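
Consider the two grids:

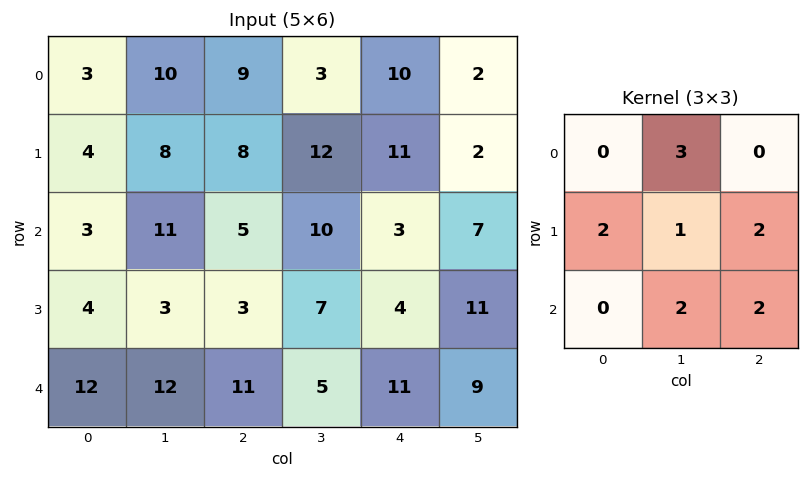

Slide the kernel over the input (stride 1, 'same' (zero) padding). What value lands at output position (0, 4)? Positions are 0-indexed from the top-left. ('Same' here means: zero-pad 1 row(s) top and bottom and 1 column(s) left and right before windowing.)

The receptive field on the zero-padded input at this output position is [0 0 0 / 3 10 2 / 12 11 2]. Elementwise product with the kernel and sum: 0·3 + 3·2 + 10·1 + 2·2 + 11·2 + 2·2.

46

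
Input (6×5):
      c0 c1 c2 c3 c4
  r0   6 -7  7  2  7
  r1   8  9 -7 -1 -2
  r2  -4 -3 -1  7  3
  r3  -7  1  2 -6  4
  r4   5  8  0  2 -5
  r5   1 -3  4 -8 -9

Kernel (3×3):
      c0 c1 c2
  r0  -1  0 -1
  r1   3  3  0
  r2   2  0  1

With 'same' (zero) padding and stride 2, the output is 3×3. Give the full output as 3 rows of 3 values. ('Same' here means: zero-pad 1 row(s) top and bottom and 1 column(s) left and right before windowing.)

Output[0,0]: The receptive field on the zero-padded input at this output position is [0 0 0 / 0 6 -7 / 0 8 9]. Elementwise product with the kernel and sum: 0·-1 + 0·-1 + 0·3 + 6·3 + 0·2 + 9·1.
Output[0,1]: The receptive field on the zero-padded input at this output position is [0 0 0 / -7 7 2 / 9 -7 -1]. Elementwise product with the kernel and sum: 0·-1 + 0·-1 + -7·3 + 7·3 + 9·2 + -1·1.

27 17 25
-20 -24 19
11 15 -19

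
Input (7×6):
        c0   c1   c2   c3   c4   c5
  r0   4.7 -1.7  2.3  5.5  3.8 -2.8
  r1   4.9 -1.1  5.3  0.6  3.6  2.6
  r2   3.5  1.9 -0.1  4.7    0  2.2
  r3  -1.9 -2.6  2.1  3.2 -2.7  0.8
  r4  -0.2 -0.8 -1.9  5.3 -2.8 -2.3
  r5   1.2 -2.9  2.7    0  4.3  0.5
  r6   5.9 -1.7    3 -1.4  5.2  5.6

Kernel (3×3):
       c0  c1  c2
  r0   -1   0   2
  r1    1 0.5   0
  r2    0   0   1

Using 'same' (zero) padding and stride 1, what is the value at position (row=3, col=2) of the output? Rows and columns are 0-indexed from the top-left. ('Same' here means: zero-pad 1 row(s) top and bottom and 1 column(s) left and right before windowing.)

The receptive field on the zero-padded input at this output position is [1.9 -0.1 4.7 / -2.6 2.1 3.2 / -0.8 -1.9 5.3]. Elementwise product with the kernel and sum: 1.9·-1 + 4.7·2 + -2.6·1 + 2.1·0.5 + 5.3·1.

11.25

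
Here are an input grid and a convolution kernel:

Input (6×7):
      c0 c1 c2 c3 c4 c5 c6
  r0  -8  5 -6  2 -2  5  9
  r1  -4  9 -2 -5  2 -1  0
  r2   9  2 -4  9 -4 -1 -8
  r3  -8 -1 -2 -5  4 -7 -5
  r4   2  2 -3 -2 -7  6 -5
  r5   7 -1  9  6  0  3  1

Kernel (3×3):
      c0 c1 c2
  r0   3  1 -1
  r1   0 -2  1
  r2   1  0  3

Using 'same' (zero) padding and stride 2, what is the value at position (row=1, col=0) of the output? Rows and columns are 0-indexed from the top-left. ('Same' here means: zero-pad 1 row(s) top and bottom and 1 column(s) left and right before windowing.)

The receptive field on the zero-padded input at this output position is [0 -4 9 / 0 9 2 / 0 -8 -1]. Elementwise product with the kernel and sum: 0·3 + -4·1 + 9·-1 + 9·-2 + 2·1 + 0·1 + -1·3.

-32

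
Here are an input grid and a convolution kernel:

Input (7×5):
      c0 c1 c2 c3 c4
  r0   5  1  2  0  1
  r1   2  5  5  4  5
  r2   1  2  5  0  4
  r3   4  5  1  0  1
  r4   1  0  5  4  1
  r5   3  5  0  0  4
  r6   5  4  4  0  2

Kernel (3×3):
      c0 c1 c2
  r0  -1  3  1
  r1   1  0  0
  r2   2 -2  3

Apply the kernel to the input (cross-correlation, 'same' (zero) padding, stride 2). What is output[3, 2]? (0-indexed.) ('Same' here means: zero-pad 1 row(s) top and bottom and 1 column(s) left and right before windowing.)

The receptive field on the zero-padded input at this output position is [0 4 0 / 0 2 0 / 0 0 0]. Elementwise product with the kernel and sum: 0·-1 + 4·3 + 0·1 + 0·1 + 0·2 + 0·-2 + 0·3.

12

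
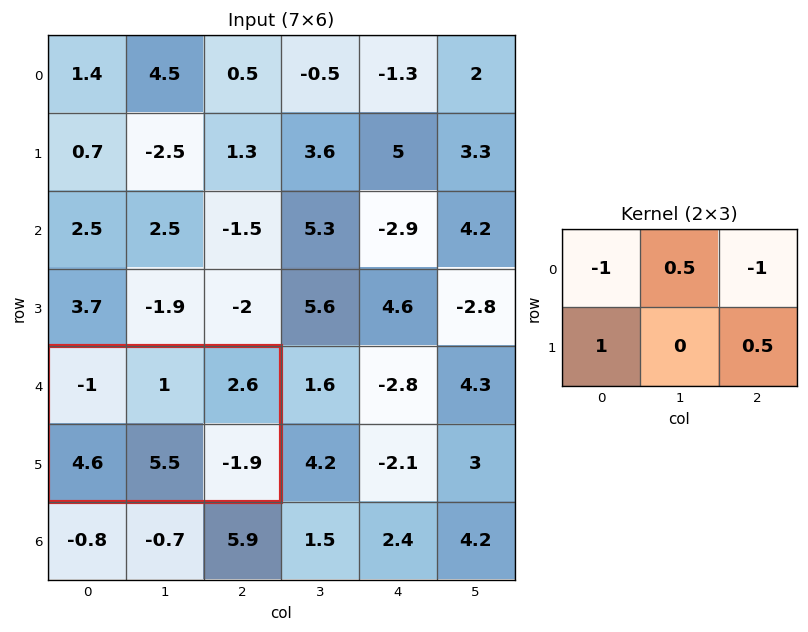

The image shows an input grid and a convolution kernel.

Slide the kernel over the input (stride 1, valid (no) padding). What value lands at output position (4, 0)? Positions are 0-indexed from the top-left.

The receptive field on the input at this output position is [-1 1 2.6 / 4.6 5.5 -1.9]. Elementwise product with the kernel and sum: -1·-1 + 1·0.5 + 2.6·-1 + 4.6·1 + -1.9·0.5.

2.55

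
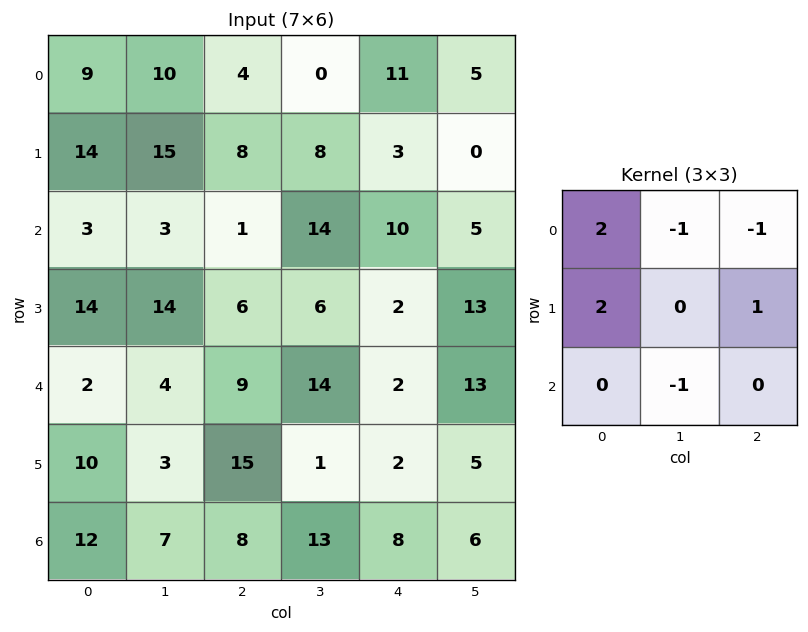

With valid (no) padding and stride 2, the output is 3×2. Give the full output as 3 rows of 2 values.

37 2
32 -22
19 21

Output[0,0]: The receptive field on the input at this output position is [9 10 4 / 14 15 8 / 3 3 1]. Elementwise product with the kernel and sum: 9·2 + 10·-1 + 4·-1 + 14·2 + 8·1 + 3·-1.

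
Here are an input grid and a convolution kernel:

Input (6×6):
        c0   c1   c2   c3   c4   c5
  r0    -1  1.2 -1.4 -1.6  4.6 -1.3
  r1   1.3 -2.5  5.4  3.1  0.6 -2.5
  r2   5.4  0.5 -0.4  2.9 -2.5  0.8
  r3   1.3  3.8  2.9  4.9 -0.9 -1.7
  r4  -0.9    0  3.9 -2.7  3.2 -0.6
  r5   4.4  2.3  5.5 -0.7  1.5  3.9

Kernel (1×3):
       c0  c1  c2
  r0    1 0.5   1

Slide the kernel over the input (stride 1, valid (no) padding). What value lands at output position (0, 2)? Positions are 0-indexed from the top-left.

The receptive field on the input at this output position is [-1.4 -1.6 4.6]. Elementwise product with the kernel and sum: -1.4·1 + -1.6·0.5 + 4.6·1.

2.4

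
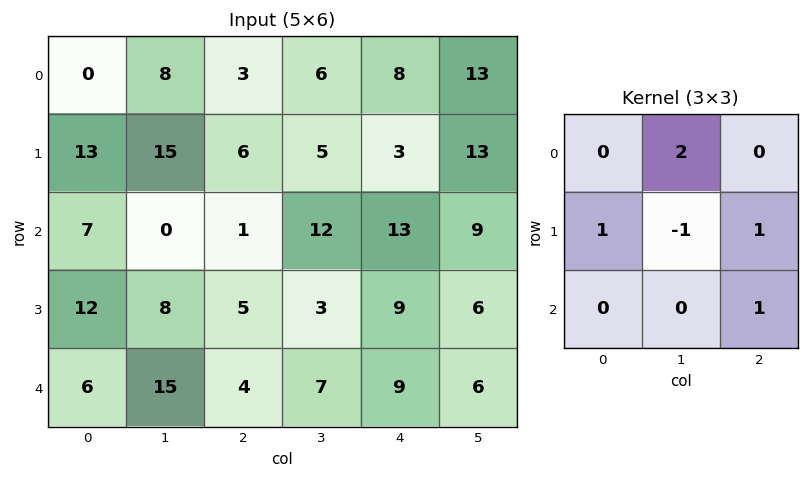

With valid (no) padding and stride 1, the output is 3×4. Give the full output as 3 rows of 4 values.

21 32 29 40
43 26 21 20
13 15 44 32

Output[0,0]: The receptive field on the input at this output position is [0 8 3 / 13 15 6 / 7 0 1]. Elementwise product with the kernel and sum: 8·2 + 13·1 + 15·-1 + 6·1 + 1·1.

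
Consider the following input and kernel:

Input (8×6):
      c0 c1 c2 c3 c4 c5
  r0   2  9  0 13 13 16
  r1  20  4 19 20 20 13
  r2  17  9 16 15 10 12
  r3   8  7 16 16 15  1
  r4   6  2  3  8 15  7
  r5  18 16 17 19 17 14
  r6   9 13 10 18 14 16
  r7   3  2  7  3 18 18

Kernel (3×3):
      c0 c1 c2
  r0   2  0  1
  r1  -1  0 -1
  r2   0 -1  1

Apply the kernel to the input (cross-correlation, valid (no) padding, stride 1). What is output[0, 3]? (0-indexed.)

11

The receptive field on the input at this output position is [13 13 16 / 20 20 13 / 15 10 12]. Elementwise product with the kernel and sum: 13·2 + 16·1 + 20·-1 + 13·-1 + 10·-1 + 12·1.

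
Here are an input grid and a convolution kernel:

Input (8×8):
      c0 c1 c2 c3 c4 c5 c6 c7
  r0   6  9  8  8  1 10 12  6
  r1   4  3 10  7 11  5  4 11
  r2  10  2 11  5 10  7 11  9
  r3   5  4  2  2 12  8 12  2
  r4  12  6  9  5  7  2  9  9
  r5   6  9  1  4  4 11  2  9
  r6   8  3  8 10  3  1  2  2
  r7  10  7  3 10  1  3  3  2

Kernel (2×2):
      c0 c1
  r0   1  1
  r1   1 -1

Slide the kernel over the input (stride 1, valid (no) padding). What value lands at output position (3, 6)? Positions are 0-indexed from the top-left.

14

The receptive field on the input at this output position is [12 2 / 9 9]. Elementwise product with the kernel and sum: 12·1 + 2·1 + 9·1 + 9·-1.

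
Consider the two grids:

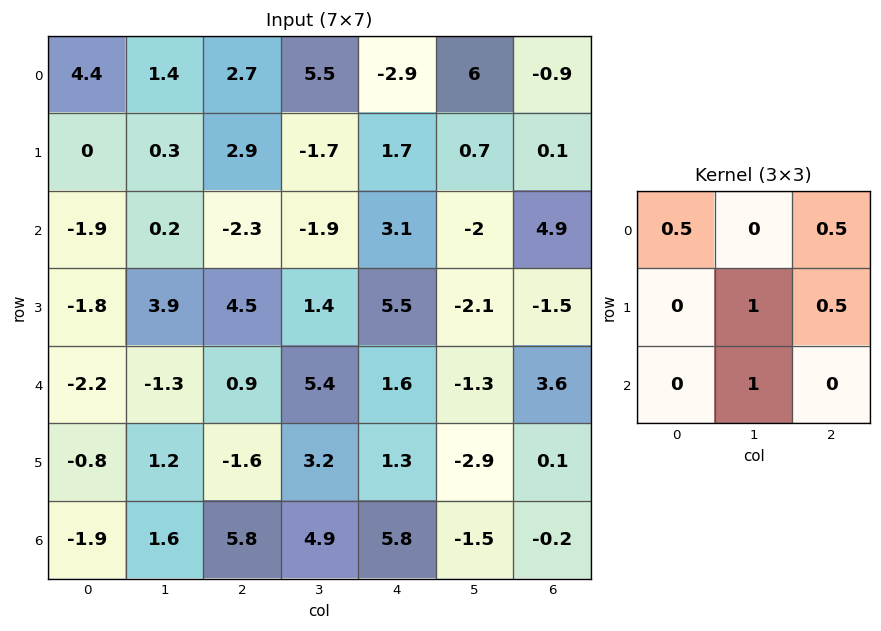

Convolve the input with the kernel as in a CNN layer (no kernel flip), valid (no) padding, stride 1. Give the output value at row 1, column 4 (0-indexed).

The receptive field on the input at this output position is [1.7 0.7 0.1 / 3.1 -2 4.9 / 5.5 -2.1 -1.5]. Elementwise product with the kernel and sum: 1.7·0.5 + 0.1·0.5 + -2·1 + 4.9·0.5 + -2.1·1.

-0.75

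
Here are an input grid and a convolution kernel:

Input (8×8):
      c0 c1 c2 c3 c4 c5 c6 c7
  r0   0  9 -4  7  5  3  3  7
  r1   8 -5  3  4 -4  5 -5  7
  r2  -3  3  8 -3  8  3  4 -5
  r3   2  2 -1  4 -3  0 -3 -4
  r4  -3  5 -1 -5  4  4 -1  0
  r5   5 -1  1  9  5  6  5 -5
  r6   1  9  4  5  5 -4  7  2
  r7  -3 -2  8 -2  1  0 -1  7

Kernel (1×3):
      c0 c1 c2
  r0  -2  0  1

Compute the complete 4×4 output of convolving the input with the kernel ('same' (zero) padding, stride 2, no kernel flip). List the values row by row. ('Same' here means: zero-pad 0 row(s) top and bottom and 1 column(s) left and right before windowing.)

9 -11 -11 1
3 -9 9 -11
5 -15 14 -8
9 -13 -14 10

Output[0,0]: The receptive field on the zero-padded input at this output position is [0 0 9]. Elementwise product with the kernel and sum: 0·-2 + 9·1.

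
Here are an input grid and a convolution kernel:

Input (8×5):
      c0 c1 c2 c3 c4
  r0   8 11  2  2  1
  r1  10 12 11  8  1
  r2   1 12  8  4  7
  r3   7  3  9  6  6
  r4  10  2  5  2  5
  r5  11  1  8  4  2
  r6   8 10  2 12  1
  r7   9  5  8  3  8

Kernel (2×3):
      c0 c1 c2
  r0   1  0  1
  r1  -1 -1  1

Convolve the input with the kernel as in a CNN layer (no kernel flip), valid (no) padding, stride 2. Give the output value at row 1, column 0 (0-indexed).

The receptive field on the input at this output position is [1 12 8 / 7 3 9]. Elementwise product with the kernel and sum: 1·1 + 8·1 + 7·-1 + 3·-1 + 9·1.

8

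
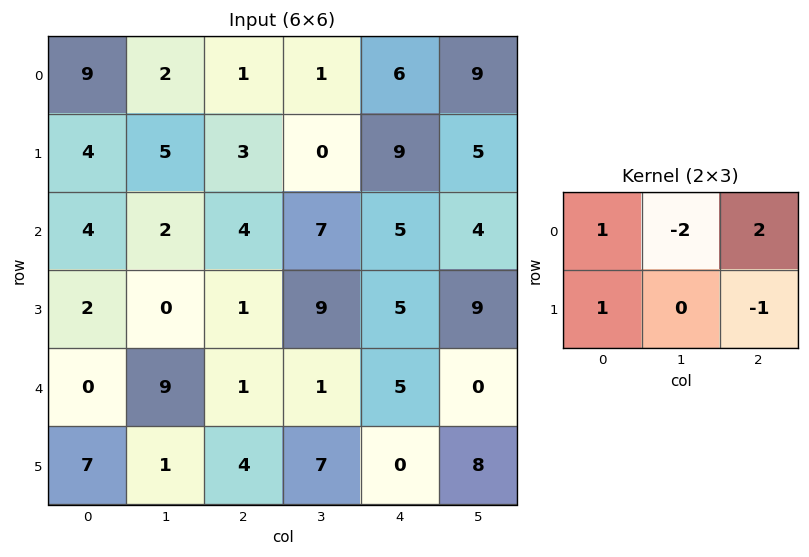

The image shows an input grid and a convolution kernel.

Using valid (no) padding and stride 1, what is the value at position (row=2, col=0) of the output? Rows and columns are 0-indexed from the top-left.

The receptive field on the input at this output position is [4 2 4 / 2 0 1]. Elementwise product with the kernel and sum: 4·1 + 2·-2 + 4·2 + 2·1 + 1·-1.

9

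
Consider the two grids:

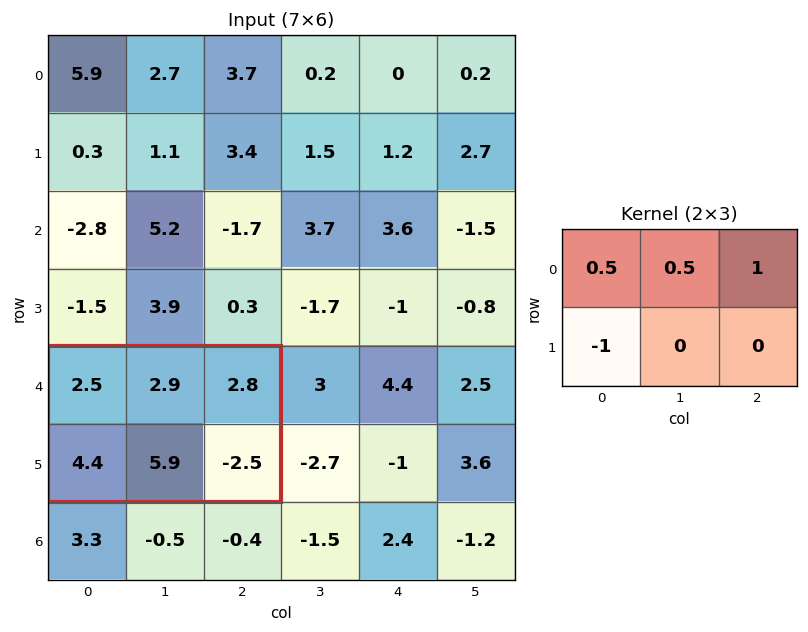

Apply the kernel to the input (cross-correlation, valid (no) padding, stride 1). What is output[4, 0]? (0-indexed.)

1.1

The receptive field on the input at this output position is [2.5 2.9 2.8 / 4.4 5.9 -2.5]. Elementwise product with the kernel and sum: 2.5·0.5 + 2.9·0.5 + 2.8·1 + 4.4·-1.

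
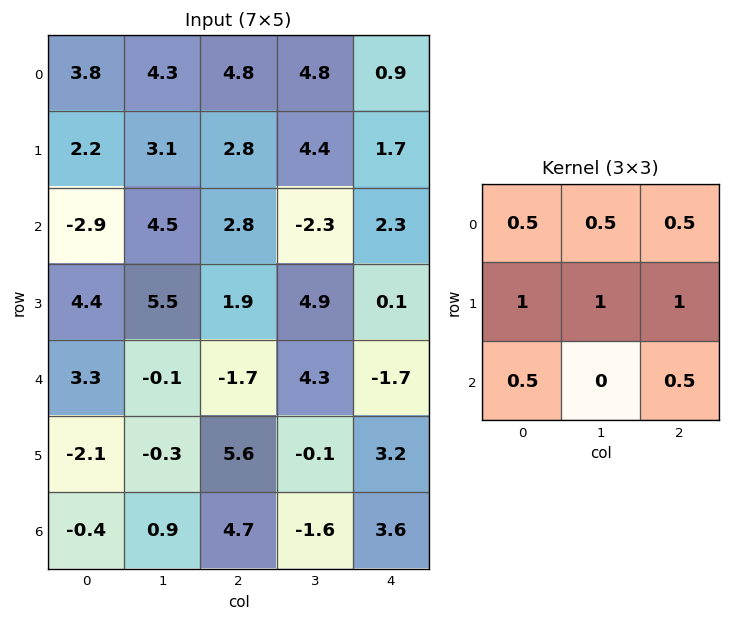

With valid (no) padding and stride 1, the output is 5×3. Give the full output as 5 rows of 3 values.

Output[0,0]: The receptive field on the input at this output position is [3.8 4.3 4.8 / 2.2 3.1 2.8 / -2.9 4.5 2.8]. Elementwise product with the kernel and sum: 3.8·0.5 + 4.3·0.5 + 4.8·0.5 + 2.2·1 + 3.1·1 + 2.8·1 + -2.9·0.5 + 2.8·0.5.
Output[0,1]: The receptive field on the input at this output position is [4.3 4.8 4.8 / 3.1 2.8 4.4 / 4.5 2.8 -2.3]. Elementwise product with the kernel and sum: 4.3·0.5 + 4.8·0.5 + 4.8·0.5 + 3.1·1 + 2.8·1 + 4.4·1 + 4.5·0.5 + -2.3·0.5.

14.5 18.35 16.7
11.6 15.35 8.25
14.8 16.9 6.6
9.15 8.45 8.75
6.1 6.1 13.3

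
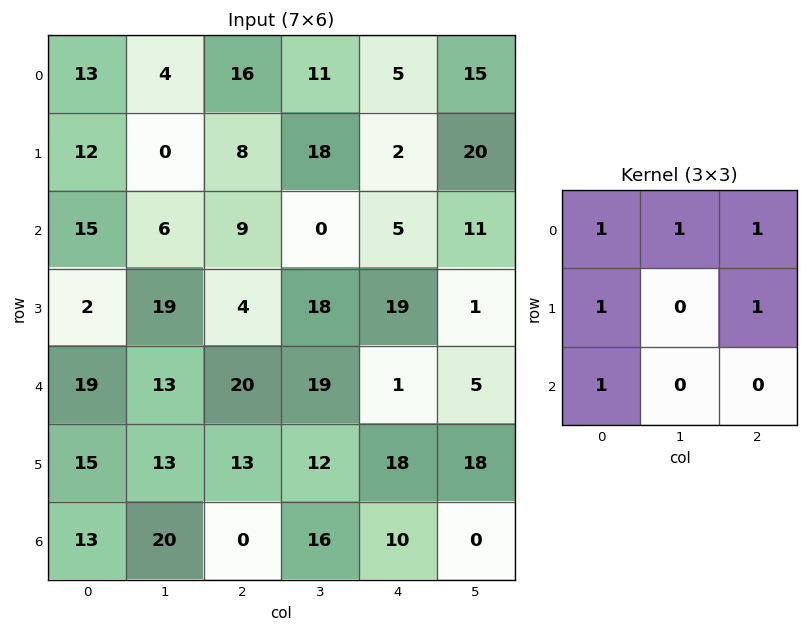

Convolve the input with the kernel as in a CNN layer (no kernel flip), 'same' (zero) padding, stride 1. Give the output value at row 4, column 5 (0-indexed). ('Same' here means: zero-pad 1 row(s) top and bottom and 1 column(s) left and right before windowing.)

39

The receptive field on the zero-padded input at this output position is [19 1 0 / 1 5 0 / 18 18 0]. Elementwise product with the kernel and sum: 19·1 + 1·1 + 0·1 + 1·1 + 0·1 + 18·1.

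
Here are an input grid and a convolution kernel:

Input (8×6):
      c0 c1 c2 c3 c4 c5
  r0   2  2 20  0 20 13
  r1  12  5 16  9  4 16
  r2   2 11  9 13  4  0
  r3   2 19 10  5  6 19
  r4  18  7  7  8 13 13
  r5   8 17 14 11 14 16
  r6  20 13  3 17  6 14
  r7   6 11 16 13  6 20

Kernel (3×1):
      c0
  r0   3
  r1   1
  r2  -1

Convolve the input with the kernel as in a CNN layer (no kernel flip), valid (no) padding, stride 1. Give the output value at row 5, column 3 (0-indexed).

37

The receptive field on the input at this output position is [11 / 17 / 13]. Elementwise product with the kernel and sum: 11·3 + 17·1 + 13·-1.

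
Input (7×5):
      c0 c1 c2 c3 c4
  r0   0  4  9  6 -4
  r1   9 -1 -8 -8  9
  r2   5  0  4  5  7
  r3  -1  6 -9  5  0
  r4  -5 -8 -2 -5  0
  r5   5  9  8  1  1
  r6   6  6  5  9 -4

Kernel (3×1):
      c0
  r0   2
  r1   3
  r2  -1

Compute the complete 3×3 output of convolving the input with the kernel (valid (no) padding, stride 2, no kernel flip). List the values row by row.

22 -10 12
12 -17 14
-1 15 7

Output[0,0]: The receptive field on the input at this output position is [0 / 9 / 5]. Elementwise product with the kernel and sum: 0·2 + 9·3 + 5·-1.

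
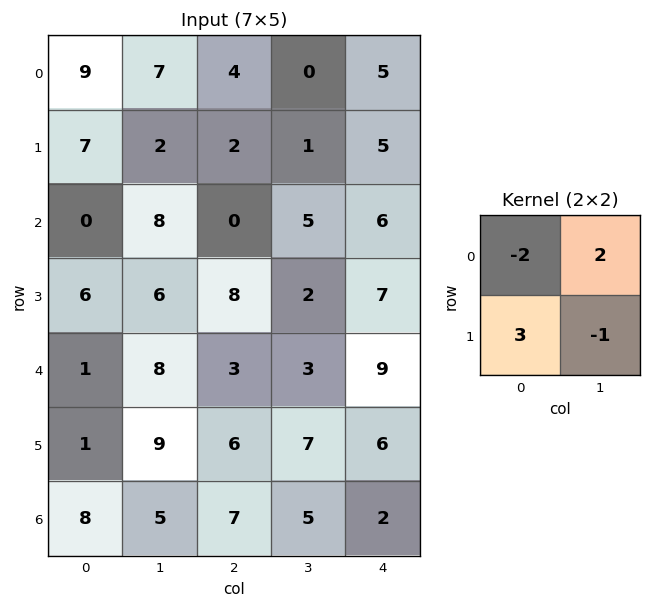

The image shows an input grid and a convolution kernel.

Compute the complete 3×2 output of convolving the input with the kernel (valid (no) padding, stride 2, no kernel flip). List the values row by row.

15 -3
28 32
8 11

Output[0,0]: The receptive field on the input at this output position is [9 7 / 7 2]. Elementwise product with the kernel and sum: 9·-2 + 7·2 + 7·3 + 2·-1.
Output[0,1]: The receptive field on the input at this output position is [4 0 / 2 1]. Elementwise product with the kernel and sum: 4·-2 + 0·2 + 2·3 + 1·-1.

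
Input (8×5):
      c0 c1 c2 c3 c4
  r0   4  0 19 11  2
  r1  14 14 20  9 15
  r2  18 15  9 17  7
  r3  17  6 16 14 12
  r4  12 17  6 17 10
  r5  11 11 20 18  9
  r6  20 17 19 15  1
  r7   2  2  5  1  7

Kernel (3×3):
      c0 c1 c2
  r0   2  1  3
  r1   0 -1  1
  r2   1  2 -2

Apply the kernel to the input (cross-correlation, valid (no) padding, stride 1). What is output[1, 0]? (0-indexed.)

The receptive field on the input at this output position is [14 14 20 / 18 15 9 / 17 6 16]. Elementwise product with the kernel and sum: 14·2 + 14·1 + 20·3 + 15·-1 + 9·1 + 17·1 + 6·2 + 16·-2.

93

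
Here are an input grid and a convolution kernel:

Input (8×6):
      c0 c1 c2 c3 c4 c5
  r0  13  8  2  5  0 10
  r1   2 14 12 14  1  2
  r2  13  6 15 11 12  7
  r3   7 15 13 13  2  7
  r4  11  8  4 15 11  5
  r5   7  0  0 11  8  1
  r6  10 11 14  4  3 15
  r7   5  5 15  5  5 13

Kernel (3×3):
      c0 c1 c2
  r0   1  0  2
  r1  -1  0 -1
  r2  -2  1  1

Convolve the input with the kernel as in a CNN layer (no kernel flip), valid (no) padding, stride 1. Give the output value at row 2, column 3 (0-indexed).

The receptive field on the input at this output position is [11 12 7 / 13 2 7 / 15 11 5]. Elementwise product with the kernel and sum: 11·1 + 7·2 + 13·-1 + 7·-1 + 15·-2 + 11·1 + 5·1.

-9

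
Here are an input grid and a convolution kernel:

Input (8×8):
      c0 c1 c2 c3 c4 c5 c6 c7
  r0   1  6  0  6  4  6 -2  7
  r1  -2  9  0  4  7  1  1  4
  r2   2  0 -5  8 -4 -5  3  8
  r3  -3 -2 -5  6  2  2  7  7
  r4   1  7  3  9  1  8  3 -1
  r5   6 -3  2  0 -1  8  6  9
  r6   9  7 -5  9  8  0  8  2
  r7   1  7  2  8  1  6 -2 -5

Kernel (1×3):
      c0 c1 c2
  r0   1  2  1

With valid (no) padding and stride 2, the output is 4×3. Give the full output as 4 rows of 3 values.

13 16 14
-3 7 -11
18 22 20
18 21 16

Output[0,0]: The receptive field on the input at this output position is [1 6 0]. Elementwise product with the kernel and sum: 1·1 + 6·2 + 0·1.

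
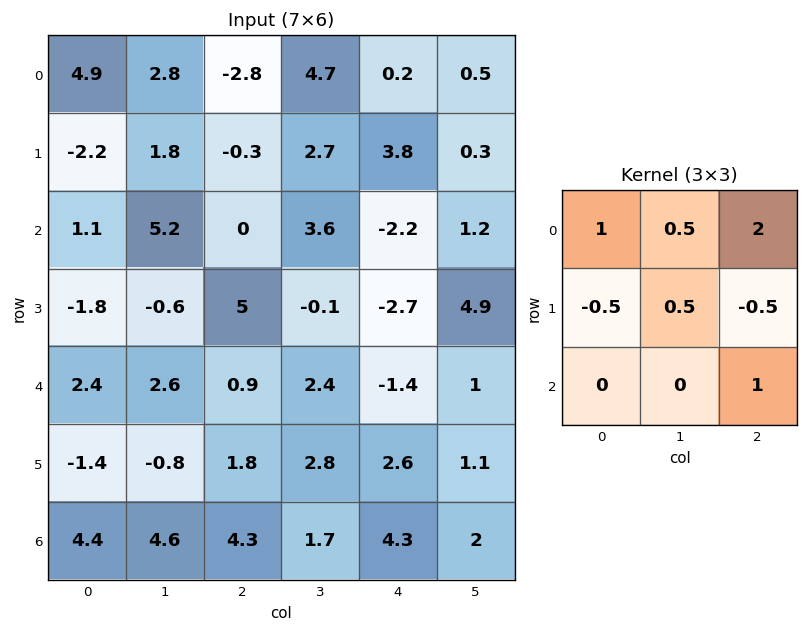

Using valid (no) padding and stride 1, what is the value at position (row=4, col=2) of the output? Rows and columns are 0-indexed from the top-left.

The receptive field on the input at this output position is [0.9 2.4 -1.4 / 1.8 2.8 2.6 / 4.3 1.7 4.3]. Elementwise product with the kernel and sum: 0.9·1 + 2.4·0.5 + -1.4·2 + 1.8·-0.5 + 2.8·0.5 + 2.6·-0.5 + 4.3·1.

2.8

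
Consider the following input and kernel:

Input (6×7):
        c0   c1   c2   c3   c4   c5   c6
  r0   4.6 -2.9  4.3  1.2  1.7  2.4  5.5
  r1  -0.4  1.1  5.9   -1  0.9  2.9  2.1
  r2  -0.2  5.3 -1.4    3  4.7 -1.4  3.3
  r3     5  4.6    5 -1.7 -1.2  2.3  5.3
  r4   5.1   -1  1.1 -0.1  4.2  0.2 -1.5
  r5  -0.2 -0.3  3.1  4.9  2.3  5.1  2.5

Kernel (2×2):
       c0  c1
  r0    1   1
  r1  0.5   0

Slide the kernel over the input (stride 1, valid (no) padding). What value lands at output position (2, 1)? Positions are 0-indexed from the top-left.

6.2

The receptive field on the input at this output position is [5.3 -1.4 / 4.6 5]. Elementwise product with the kernel and sum: 5.3·1 + -1.4·1 + 4.6·0.5.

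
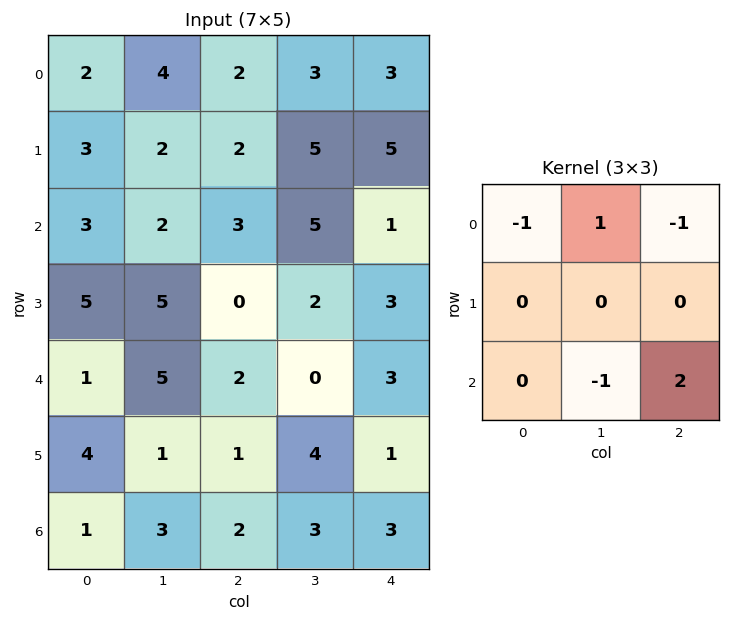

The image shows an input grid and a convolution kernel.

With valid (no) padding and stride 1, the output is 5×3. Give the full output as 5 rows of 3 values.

4 2 -5
-8 -1 2
-5 -6 7
1 0 -3
3 1 -2

Output[0,0]: The receptive field on the input at this output position is [2 4 2 / 3 2 2 / 3 2 3]. Elementwise product with the kernel and sum: 2·-1 + 4·1 + 2·-1 + 2·-1 + 3·2.
Output[0,1]: The receptive field on the input at this output position is [4 2 3 / 2 2 5 / 2 3 5]. Elementwise product with the kernel and sum: 4·-1 + 2·1 + 3·-1 + 3·-1 + 5·2.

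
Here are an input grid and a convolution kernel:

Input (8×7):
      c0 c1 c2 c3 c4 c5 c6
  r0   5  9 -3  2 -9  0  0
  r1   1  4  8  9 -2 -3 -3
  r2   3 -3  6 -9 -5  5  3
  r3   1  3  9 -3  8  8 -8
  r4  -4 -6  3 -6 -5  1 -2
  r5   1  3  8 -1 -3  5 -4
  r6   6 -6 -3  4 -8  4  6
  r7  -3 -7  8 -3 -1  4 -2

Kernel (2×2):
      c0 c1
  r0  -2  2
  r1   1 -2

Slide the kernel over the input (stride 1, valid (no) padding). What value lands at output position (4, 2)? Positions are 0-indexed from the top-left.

The receptive field on the input at this output position is [3 -6 / 8 -1]. Elementwise product with the kernel and sum: 3·-2 + -6·2 + 8·1 + -1·-2.

-8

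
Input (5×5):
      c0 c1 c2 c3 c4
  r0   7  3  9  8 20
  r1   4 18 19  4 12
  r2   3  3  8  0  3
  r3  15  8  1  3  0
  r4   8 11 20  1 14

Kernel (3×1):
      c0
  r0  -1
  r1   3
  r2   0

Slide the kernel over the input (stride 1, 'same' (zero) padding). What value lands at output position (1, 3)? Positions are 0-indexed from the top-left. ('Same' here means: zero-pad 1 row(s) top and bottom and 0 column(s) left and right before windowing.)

4

The receptive field on the zero-padded input at this output position is [8 / 4 / 0]. Elementwise product with the kernel and sum: 8·-1 + 4·3.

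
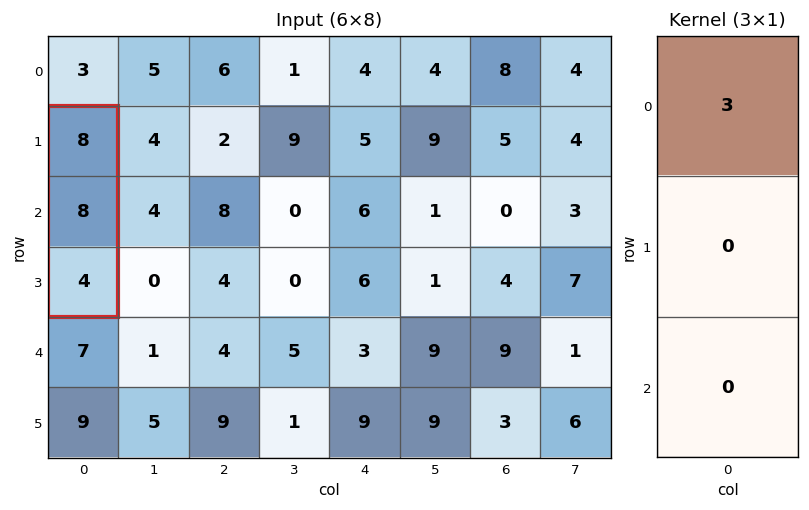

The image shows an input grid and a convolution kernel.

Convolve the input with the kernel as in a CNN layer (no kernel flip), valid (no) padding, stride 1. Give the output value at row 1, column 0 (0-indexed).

24

The receptive field on the input at this output position is [8 / 8 / 4]. Elementwise product with the kernel and sum: 8·3.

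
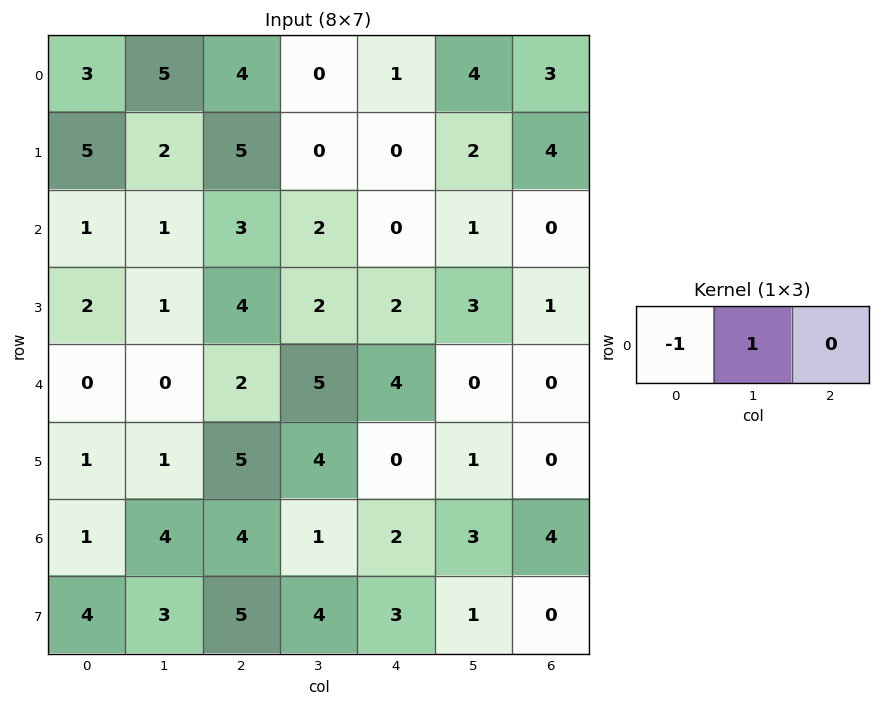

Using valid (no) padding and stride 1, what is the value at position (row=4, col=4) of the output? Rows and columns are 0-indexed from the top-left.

-4

The receptive field on the input at this output position is [4 0 0]. Elementwise product with the kernel and sum: 4·-1 + 0·1.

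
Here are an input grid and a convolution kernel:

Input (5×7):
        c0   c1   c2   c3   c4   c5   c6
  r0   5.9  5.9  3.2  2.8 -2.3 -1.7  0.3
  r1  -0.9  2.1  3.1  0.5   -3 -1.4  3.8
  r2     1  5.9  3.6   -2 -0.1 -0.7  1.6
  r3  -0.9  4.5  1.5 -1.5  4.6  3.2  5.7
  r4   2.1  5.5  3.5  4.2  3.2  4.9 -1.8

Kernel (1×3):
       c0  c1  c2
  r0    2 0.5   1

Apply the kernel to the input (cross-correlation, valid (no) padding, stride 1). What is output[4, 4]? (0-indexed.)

7.05

The receptive field on the input at this output position is [3.2 4.9 -1.8]. Elementwise product with the kernel and sum: 3.2·2 + 4.9·0.5 + -1.8·1.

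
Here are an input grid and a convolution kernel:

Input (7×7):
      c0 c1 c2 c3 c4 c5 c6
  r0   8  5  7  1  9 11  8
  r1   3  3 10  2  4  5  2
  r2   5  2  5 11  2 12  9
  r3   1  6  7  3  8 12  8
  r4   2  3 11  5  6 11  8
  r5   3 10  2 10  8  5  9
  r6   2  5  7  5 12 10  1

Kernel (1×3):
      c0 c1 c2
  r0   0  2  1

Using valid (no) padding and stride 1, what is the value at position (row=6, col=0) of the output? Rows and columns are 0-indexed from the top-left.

The receptive field on the input at this output position is [2 5 7]. Elementwise product with the kernel and sum: 5·2 + 7·1.

17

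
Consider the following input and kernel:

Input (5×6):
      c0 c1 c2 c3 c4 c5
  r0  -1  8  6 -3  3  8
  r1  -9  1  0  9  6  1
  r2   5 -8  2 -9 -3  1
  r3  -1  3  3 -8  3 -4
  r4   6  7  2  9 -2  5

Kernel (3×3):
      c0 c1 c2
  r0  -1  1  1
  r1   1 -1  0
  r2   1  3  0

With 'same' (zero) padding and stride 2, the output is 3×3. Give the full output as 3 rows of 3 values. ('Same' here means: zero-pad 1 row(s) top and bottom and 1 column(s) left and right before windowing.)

-26 3 21
-16 10 -7
-4 -3 18

Output[0,0]: The receptive field on the zero-padded input at this output position is [0 0 0 / 0 -1 8 / 0 -9 1]. Elementwise product with the kernel and sum: 0·-1 + 0·1 + 0·1 + 0·1 + -1·-1 + 0·1 + -9·3.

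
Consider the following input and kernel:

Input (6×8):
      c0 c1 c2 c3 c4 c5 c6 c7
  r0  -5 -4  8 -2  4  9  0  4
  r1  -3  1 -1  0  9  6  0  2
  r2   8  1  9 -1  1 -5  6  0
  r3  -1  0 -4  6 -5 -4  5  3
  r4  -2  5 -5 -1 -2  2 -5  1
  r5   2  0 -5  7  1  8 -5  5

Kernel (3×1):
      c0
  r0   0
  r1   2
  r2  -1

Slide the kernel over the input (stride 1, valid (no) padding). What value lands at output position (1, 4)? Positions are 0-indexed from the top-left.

The receptive field on the input at this output position is [9 / 1 / -5]. Elementwise product with the kernel and sum: 1·2 + -5·-1.

7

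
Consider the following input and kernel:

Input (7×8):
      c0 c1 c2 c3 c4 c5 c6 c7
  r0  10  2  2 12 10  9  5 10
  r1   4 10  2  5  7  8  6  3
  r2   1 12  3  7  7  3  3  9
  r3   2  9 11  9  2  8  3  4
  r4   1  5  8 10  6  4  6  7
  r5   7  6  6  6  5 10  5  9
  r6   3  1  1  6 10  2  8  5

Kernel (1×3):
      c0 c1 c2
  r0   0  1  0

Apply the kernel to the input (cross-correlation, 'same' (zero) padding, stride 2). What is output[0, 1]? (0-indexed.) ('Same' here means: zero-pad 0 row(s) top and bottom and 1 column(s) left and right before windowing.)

2

The receptive field on the zero-padded input at this output position is [2 2 12]. Elementwise product with the kernel and sum: 2·1.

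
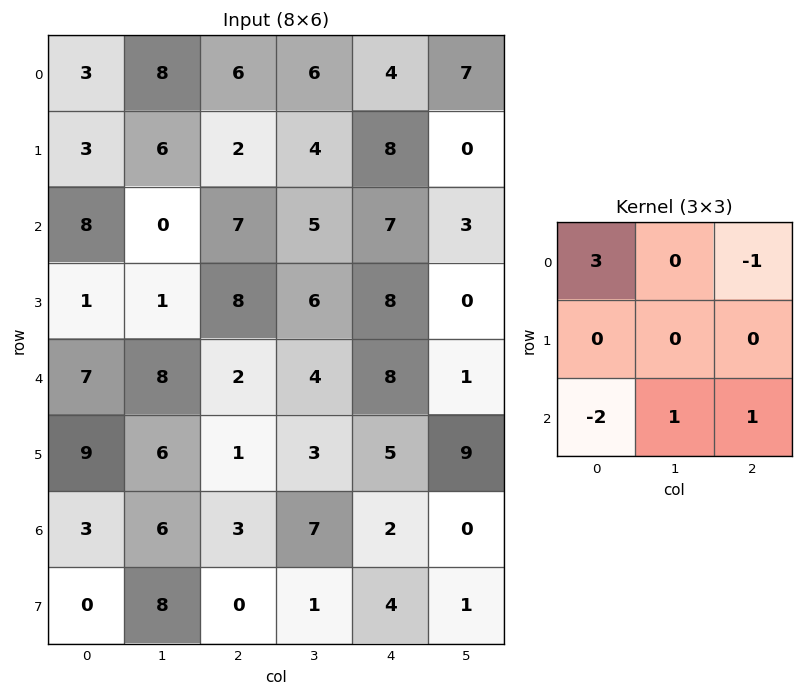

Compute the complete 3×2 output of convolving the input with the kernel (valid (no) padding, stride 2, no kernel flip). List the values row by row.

Output[0,0]: The receptive field on the input at this output position is [3 8 6 / 3 6 2 / 8 0 7]. Elementwise product with the kernel and sum: 3·3 + 6·-1 + 8·-2 + 0·1 + 7·1.

-6 12
13 22
22 1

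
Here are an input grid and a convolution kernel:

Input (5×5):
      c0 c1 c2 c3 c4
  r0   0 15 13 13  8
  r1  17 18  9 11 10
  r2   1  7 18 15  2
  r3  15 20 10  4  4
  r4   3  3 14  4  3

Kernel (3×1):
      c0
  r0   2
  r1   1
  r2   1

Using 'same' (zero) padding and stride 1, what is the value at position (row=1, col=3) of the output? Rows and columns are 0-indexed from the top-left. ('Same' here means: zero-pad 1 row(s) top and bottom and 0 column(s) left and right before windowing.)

52

The receptive field on the zero-padded input at this output position is [13 / 11 / 15]. Elementwise product with the kernel and sum: 13·2 + 11·1 + 15·1.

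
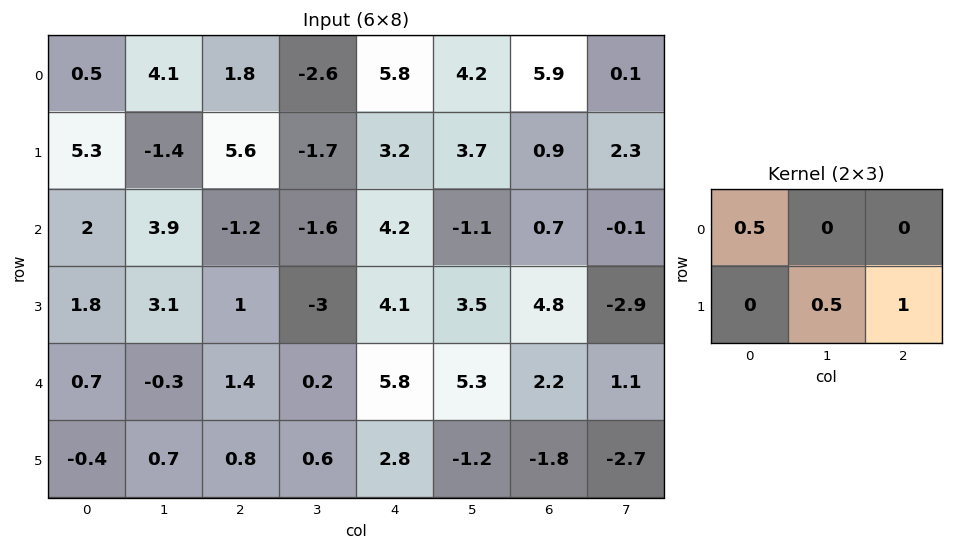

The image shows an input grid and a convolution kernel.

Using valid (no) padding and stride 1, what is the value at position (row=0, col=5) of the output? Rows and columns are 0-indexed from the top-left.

The receptive field on the input at this output position is [4.2 5.9 0.1 / 3.7 0.9 2.3]. Elementwise product with the kernel and sum: 4.2·0.5 + 0.9·0.5 + 2.3·1.

4.85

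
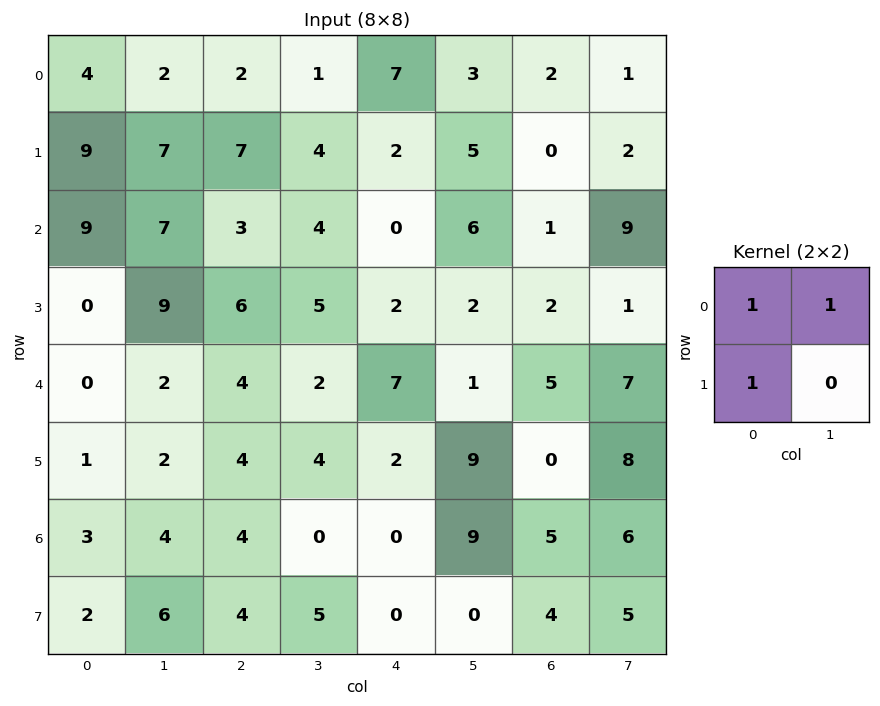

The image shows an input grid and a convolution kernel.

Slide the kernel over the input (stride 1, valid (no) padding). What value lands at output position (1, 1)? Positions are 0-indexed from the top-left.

21

The receptive field on the input at this output position is [7 7 / 7 3]. Elementwise product with the kernel and sum: 7·1 + 7·1 + 7·1.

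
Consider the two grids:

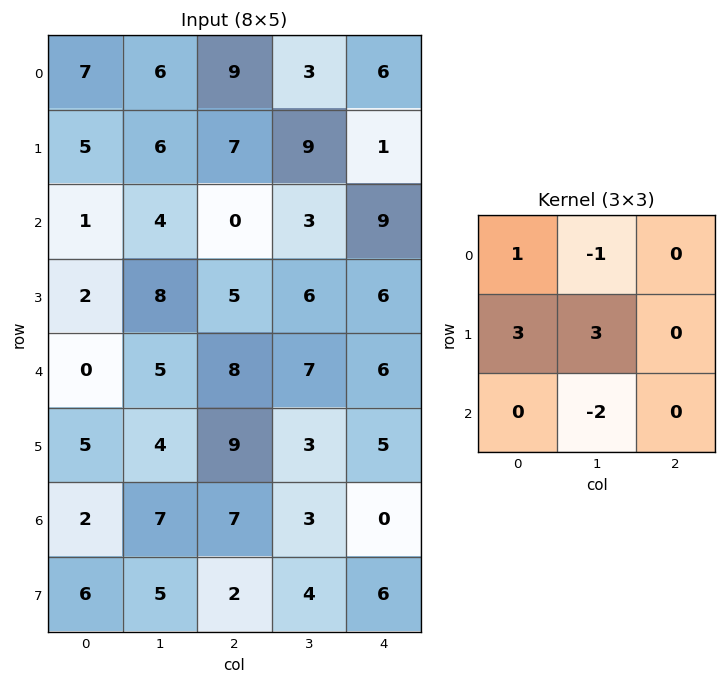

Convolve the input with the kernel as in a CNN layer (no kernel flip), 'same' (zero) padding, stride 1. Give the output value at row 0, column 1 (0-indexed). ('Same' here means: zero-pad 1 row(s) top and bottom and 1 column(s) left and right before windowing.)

The receptive field on the zero-padded input at this output position is [0 0 0 / 7 6 9 / 5 6 7]. Elementwise product with the kernel and sum: 0·1 + 0·-1 + 7·3 + 6·3 + 6·-2.

27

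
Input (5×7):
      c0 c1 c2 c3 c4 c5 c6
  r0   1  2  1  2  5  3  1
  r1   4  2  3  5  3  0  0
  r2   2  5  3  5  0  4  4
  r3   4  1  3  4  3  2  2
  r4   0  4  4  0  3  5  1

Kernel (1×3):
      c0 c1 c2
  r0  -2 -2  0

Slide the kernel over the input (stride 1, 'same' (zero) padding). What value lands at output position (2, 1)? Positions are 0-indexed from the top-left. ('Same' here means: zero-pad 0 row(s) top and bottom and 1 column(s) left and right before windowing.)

The receptive field on the zero-padded input at this output position is [2 5 3]. Elementwise product with the kernel and sum: 2·-2 + 5·-2.

-14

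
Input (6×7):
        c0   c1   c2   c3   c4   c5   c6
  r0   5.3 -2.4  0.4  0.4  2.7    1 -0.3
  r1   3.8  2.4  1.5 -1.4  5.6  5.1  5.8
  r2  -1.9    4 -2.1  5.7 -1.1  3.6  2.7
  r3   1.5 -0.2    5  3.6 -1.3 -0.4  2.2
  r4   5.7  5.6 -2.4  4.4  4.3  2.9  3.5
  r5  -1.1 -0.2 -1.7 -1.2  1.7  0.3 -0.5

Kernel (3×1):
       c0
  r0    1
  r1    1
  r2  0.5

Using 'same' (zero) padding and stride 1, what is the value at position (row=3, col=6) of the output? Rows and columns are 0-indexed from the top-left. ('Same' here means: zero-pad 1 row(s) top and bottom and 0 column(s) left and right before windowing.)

The receptive field on the zero-padded input at this output position is [2.7 / 2.2 / 3.5]. Elementwise product with the kernel and sum: 2.7·1 + 2.2·1 + 3.5·0.5.

6.65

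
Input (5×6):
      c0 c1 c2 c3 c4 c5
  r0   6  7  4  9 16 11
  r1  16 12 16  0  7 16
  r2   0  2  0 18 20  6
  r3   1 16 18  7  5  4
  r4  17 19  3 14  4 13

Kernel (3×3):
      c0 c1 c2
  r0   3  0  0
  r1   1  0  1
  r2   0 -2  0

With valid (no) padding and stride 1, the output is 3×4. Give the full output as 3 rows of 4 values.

Output[0,0]: The receptive field on the input at this output position is [6 7 4 / 16 12 16 / 0 2 0]. Elementwise product with the kernel and sum: 6·3 + 16·1 + 16·1 + 2·-2.

46 33 -1 3
16 20 54 14
-19 23 -5 57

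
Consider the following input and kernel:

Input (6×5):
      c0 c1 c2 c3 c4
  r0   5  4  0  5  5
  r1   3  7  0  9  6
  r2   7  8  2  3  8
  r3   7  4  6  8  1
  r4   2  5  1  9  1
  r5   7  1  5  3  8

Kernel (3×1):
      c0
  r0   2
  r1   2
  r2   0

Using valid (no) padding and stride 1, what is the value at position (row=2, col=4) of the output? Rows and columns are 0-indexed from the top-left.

The receptive field on the input at this output position is [8 / 1 / 1]. Elementwise product with the kernel and sum: 8·2 + 1·2.

18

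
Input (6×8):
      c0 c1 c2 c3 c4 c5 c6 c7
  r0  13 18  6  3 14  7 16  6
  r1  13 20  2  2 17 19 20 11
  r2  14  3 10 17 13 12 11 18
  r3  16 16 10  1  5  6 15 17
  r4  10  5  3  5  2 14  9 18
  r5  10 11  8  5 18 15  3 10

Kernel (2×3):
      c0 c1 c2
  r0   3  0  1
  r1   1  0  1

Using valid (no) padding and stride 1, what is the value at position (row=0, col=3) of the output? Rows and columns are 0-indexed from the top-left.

37

The receptive field on the input at this output position is [3 14 7 / 2 17 19]. Elementwise product with the kernel and sum: 3·3 + 7·1 + 2·1 + 19·1.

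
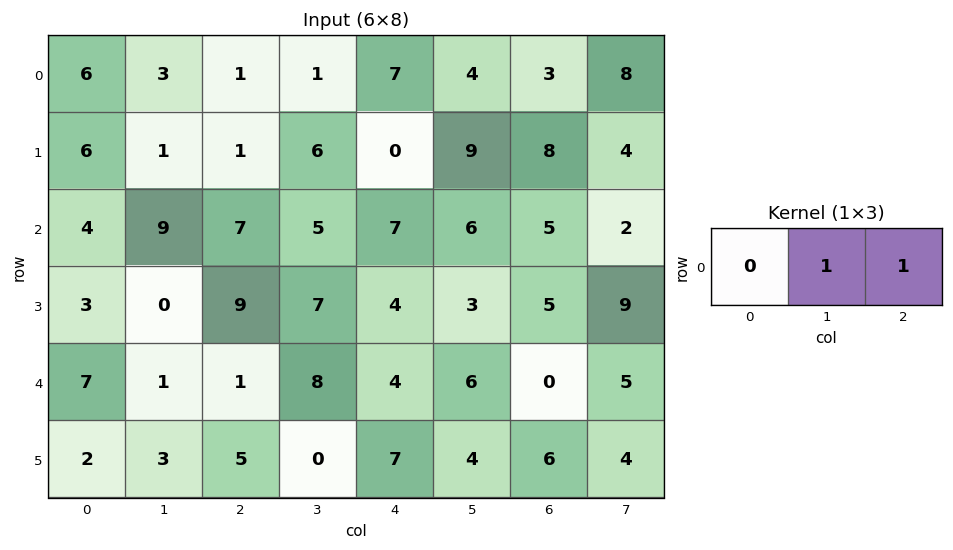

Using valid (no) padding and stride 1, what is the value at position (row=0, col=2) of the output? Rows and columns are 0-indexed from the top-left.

8

The receptive field on the input at this output position is [1 1 7]. Elementwise product with the kernel and sum: 1·1 + 7·1.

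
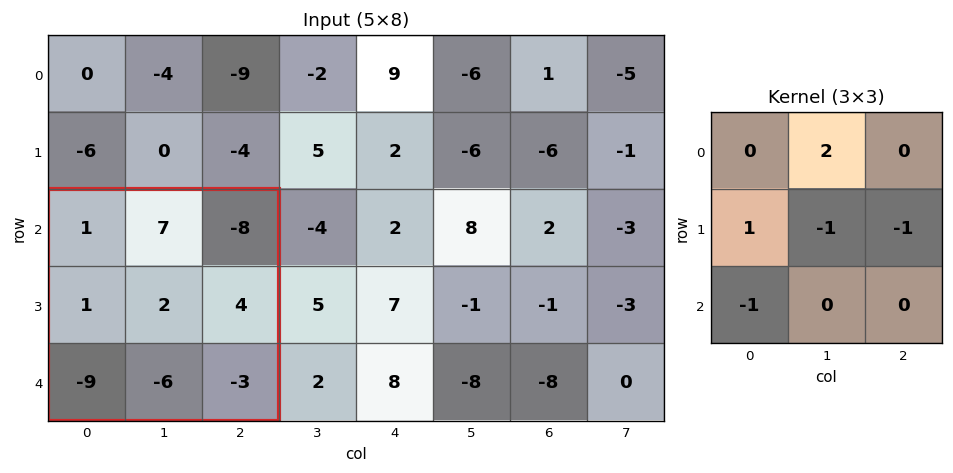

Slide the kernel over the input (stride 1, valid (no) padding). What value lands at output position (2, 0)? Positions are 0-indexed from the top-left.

The receptive field on the input at this output position is [1 7 -8 / 1 2 4 / -9 -6 -3]. Elementwise product with the kernel and sum: 7·2 + 1·1 + 2·-1 + 4·-1 + -9·-1.

18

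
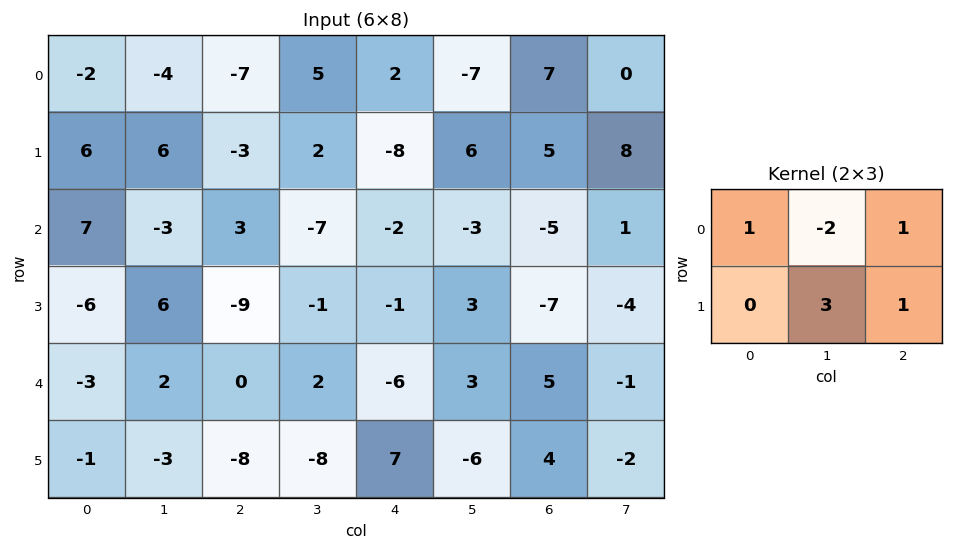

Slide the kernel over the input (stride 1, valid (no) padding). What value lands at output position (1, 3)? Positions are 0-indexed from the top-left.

15

The receptive field on the input at this output position is [2 -8 6 / -7 -2 -3]. Elementwise product with the kernel and sum: 2·1 + -8·-2 + 6·1 + -2·3 + -3·1.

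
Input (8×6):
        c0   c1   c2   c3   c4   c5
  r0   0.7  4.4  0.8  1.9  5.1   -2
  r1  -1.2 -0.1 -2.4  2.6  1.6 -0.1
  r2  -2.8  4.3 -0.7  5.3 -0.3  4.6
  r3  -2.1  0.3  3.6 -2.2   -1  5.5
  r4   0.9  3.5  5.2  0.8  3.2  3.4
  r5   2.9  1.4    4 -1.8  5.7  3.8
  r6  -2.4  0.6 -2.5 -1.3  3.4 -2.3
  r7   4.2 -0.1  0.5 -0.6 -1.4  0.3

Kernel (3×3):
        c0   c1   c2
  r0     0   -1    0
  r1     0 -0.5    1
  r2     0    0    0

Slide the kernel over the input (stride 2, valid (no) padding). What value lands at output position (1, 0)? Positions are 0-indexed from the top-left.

-0.85

The receptive field on the input at this output position is [-2.8 4.3 -0.7 / -2.1 0.3 3.6 / 0.9 3.5 5.2]. Elementwise product with the kernel and sum: 4.3·-1 + 0.3·-0.5 + 3.6·1.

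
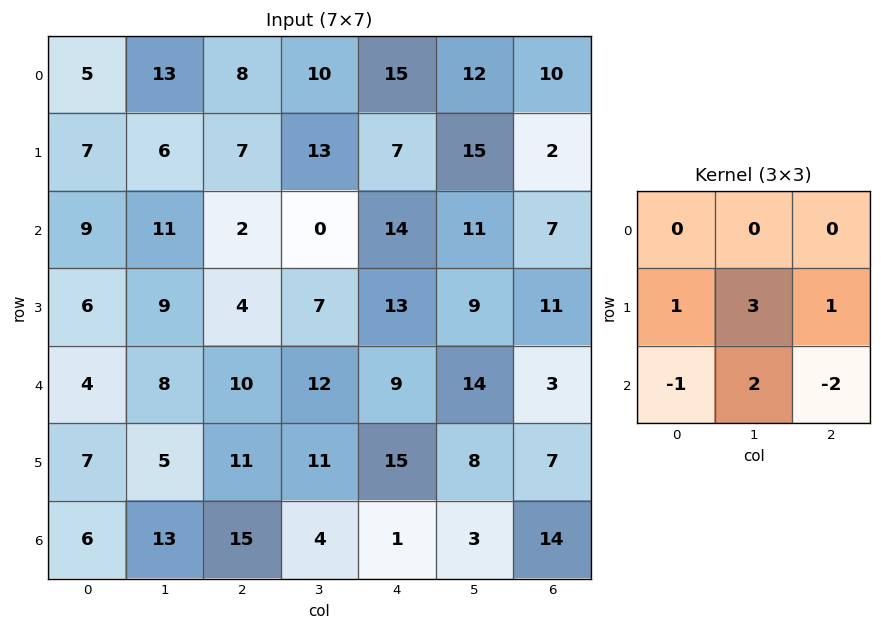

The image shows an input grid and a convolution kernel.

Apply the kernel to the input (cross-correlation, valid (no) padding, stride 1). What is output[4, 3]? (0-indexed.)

The receptive field on the input at this output position is [12 9 14 / 11 15 8 / 4 1 3]. Elementwise product with the kernel and sum: 11·1 + 15·3 + 8·1 + 4·-1 + 1·2 + 3·-2.

56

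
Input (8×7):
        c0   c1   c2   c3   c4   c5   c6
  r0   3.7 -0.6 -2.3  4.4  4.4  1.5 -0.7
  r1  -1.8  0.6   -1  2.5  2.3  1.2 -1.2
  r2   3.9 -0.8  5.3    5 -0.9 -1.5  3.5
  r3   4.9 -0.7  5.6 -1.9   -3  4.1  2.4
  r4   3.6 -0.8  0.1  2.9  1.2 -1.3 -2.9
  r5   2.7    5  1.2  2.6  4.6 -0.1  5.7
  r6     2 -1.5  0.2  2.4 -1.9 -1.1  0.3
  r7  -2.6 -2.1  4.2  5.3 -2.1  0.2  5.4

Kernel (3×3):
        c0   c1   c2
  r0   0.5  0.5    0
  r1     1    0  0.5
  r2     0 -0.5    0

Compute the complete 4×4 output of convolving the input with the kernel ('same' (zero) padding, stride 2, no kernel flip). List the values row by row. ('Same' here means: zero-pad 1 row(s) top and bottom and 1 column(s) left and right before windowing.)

Output[0,0]: The receptive field on the zero-padded input at this output position is [0 0 0 / 0 3.7 -0.6 / 0 -1.8 0.6]. Elementwise product with the kernel and sum: 0·0.5 + 0·0.5 + 0·1 + -0.6·0.5 + -1.8·-0.5.
Output[0,1]: The receptive field on the zero-padded input at this output position is [0 0 0 / -0.6 -2.3 4.4 / 0.6 -1 2.5]. Elementwise product with the kernel and sum: 0·0.5 + 0·0.5 + -0.6·1 + 4.4·0.5 + -1·-0.5.

0.6 2.1 4 2.1
-3.75 -1.3 8.15 -2.7
0.7 2.5 -2.5 -0.9
1.9 0.7 6.5 -1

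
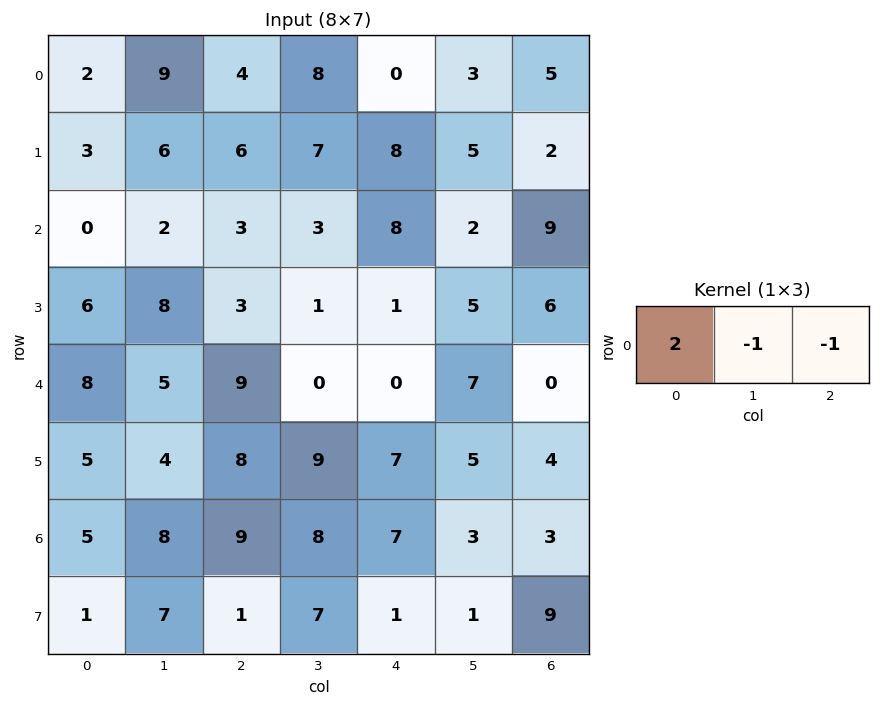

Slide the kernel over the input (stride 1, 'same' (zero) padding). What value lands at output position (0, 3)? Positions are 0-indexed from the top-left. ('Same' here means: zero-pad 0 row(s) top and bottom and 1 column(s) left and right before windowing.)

0

The receptive field on the zero-padded input at this output position is [4 8 0]. Elementwise product with the kernel and sum: 4·2 + 8·-1 + 0·-1.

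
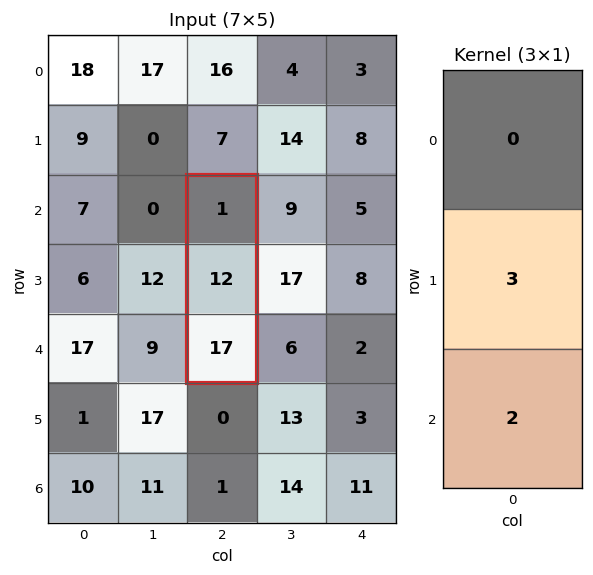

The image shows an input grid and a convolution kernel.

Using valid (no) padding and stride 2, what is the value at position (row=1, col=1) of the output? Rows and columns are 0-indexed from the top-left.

The receptive field on the input at this output position is [1 / 12 / 17]. Elementwise product with the kernel and sum: 12·3 + 17·2.

70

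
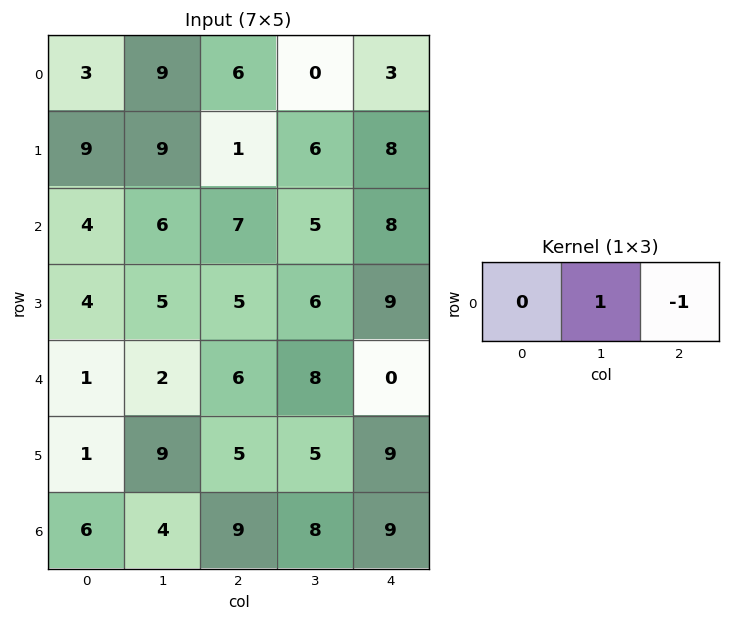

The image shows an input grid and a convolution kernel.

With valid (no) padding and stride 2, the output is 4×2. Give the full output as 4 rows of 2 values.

3 -3
-1 -3
-4 8
-5 -1

Output[0,0]: The receptive field on the input at this output position is [3 9 6]. Elementwise product with the kernel and sum: 9·1 + 6·-1.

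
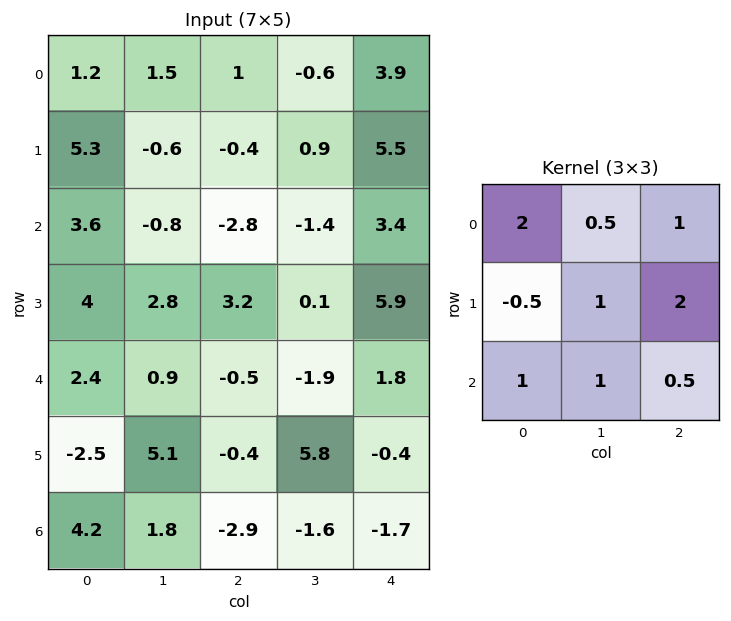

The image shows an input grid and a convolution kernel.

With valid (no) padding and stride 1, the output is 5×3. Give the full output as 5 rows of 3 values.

Output[0,0]: The receptive field on the input at this output position is [1.2 1.5 1 / 5.3 -0.6 -0.4 / 3.6 -0.8 -2.8]. Elementwise product with the kernel and sum: 1.2·2 + 1.5·0.5 + 1·1 + 5.3·-0.5 + -0.6·1 + -0.4·2 + 3.6·1 + -0.8·1 + -2.8·0.5.

1.5 0.3 15.2
10.1 0.35 18.2
14.25 -2.95 5.9
13.7 10.15 19.5
14.85 6.4 -0.3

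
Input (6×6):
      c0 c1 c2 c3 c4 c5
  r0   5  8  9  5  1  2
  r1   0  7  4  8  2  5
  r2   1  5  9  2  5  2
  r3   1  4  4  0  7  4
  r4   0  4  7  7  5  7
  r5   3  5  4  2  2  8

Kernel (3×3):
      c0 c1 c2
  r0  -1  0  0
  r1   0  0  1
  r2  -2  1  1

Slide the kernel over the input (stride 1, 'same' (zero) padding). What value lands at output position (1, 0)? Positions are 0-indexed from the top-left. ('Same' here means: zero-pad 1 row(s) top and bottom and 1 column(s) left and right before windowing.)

13

The receptive field on the zero-padded input at this output position is [0 5 8 / 0 0 7 / 0 1 5]. Elementwise product with the kernel and sum: 0·-1 + 7·1 + 0·-2 + 1·1 + 5·1.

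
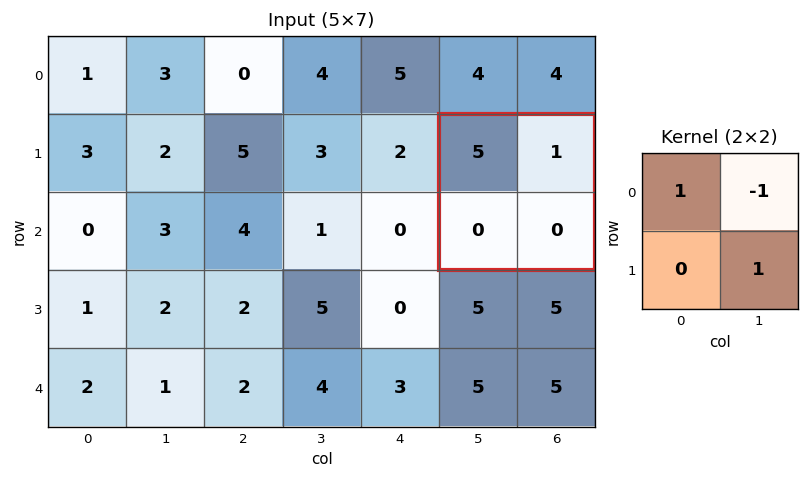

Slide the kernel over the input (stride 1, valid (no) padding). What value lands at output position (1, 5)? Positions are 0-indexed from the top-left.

4

The receptive field on the input at this output position is [5 1 / 0 0]. Elementwise product with the kernel and sum: 5·1 + 1·-1 + 0·1.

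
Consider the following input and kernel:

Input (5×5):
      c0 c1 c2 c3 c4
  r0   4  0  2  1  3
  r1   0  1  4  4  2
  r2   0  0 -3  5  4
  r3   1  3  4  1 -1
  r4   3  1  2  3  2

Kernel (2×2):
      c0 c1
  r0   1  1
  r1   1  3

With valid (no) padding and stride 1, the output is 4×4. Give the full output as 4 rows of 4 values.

7 15 19 14
1 -4 20 23
10 12 9 7
10 14 16 9

Output[0,0]: The receptive field on the input at this output position is [4 0 / 0 1]. Elementwise product with the kernel and sum: 4·1 + 0·1 + 0·1 + 1·3.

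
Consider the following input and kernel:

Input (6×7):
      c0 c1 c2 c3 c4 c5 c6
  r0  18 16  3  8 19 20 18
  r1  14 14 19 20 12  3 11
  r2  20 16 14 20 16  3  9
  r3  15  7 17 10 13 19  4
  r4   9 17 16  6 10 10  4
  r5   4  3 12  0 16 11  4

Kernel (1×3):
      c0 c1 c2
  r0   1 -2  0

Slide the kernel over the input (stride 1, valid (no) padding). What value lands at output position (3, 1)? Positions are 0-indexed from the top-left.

-27

The receptive field on the input at this output position is [7 17 10]. Elementwise product with the kernel and sum: 7·1 + 17·-2.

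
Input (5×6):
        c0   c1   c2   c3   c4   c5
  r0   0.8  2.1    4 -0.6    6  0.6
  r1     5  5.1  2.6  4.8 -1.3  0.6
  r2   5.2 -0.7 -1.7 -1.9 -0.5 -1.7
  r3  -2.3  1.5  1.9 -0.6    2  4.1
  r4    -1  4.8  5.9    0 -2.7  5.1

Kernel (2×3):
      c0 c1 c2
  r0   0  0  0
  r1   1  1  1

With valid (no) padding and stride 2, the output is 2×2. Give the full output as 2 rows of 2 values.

Output[0,0]: The receptive field on the input at this output position is [0.8 2.1 4 / 5 5.1 2.6]. Elementwise product with the kernel and sum: 5·1 + 5.1·1 + 2.6·1.

12.7 6.1
1.1 3.3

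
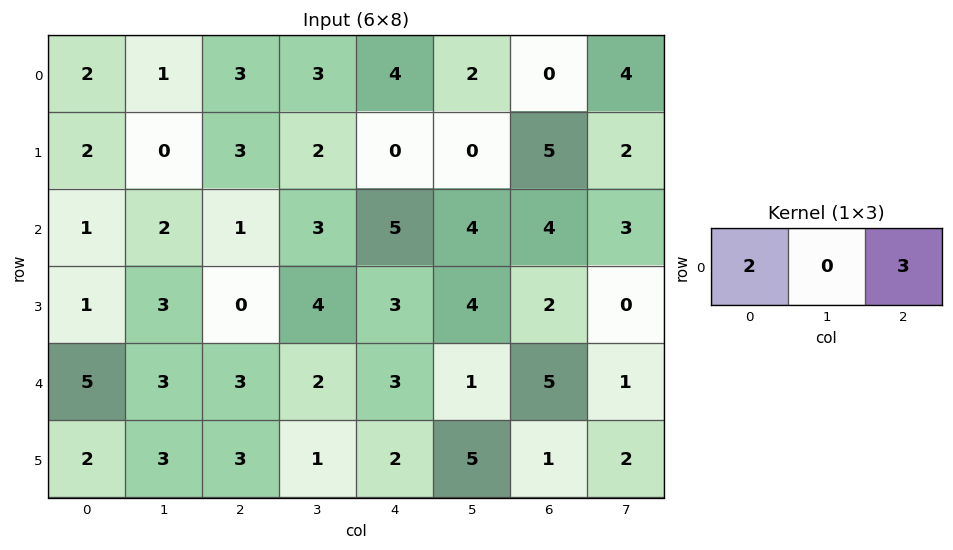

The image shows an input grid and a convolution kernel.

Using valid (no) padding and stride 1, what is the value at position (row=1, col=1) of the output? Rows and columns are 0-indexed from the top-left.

The receptive field on the input at this output position is [0 3 2]. Elementwise product with the kernel and sum: 0·2 + 2·3.

6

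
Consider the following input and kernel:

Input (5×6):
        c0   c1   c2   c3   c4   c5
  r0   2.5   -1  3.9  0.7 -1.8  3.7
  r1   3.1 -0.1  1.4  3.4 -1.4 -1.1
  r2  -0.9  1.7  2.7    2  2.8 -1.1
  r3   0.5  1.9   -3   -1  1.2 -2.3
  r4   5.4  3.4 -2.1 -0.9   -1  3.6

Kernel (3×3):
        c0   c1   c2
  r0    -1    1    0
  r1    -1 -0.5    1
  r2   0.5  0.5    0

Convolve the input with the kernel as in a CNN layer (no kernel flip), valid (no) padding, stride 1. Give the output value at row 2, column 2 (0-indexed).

2.5

The receptive field on the input at this output position is [2.7 2 2.8 / -3 -1 1.2 / -2.1 -0.9 -1]. Elementwise product with the kernel and sum: 2.7·-1 + 2·1 + -3·-1 + -1·-0.5 + 1.2·1 + -2.1·0.5 + -0.9·0.5.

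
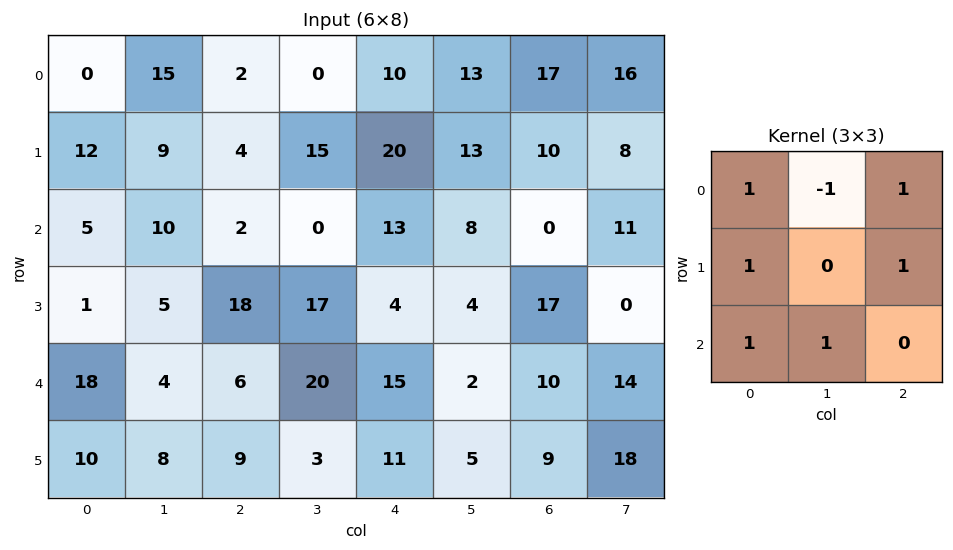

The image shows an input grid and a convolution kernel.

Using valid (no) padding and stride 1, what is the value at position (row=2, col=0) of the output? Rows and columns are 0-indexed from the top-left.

The receptive field on the input at this output position is [5 10 2 / 1 5 18 / 18 4 6]. Elementwise product with the kernel and sum: 5·1 + 10·-1 + 2·1 + 1·1 + 18·1 + 18·1 + 4·1.

38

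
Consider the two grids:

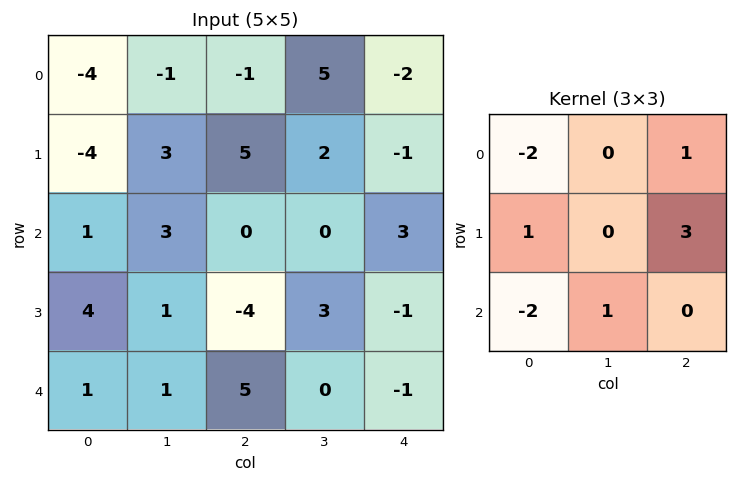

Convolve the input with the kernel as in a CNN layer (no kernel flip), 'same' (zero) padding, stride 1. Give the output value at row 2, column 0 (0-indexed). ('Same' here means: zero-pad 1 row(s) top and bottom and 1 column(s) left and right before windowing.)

16

The receptive field on the zero-padded input at this output position is [0 -4 3 / 0 1 3 / 0 4 1]. Elementwise product with the kernel and sum: 0·-2 + 3·1 + 0·1 + 3·3 + 0·-2 + 4·1.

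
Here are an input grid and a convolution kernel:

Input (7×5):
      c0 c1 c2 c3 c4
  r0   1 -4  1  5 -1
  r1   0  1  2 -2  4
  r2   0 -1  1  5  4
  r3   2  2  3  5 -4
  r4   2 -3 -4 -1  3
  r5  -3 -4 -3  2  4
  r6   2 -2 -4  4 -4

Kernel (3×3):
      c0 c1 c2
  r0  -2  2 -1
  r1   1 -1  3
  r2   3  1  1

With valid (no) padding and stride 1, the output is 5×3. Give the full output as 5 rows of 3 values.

-6 1 37
15 31 6
5 -1 -20
-26 -18 11
-14 -2 -2

Output[0,0]: The receptive field on the input at this output position is [1 -4 1 / 0 1 2 / 0 -1 1]. Elementwise product with the kernel and sum: 1·-2 + -4·2 + 1·-1 + 0·1 + 1·-1 + 2·3 + 0·3 + -1·1 + 1·1.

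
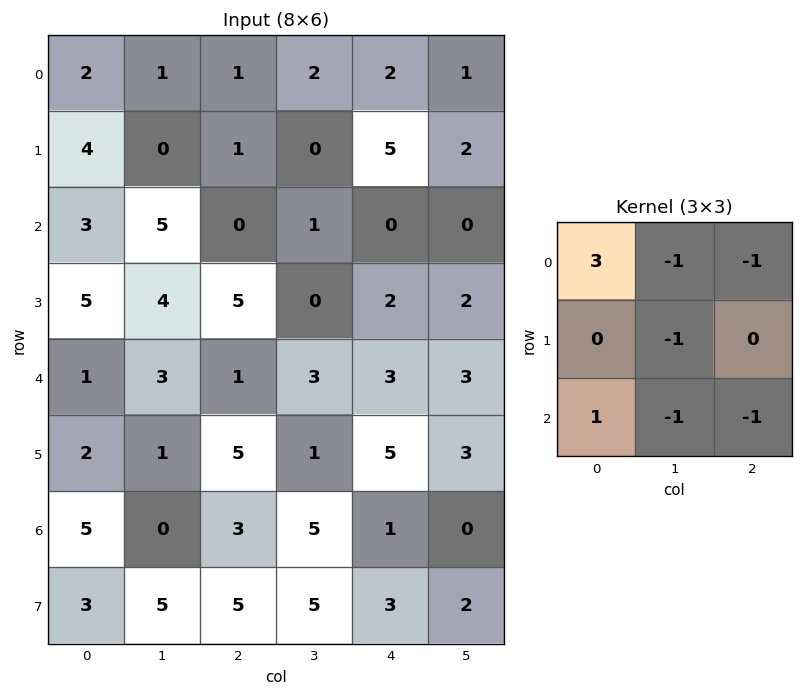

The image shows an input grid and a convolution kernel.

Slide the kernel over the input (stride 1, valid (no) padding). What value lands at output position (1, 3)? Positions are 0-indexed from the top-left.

The receptive field on the input at this output position is [0 5 2 / 1 0 0 / 0 2 2]. Elementwise product with the kernel and sum: 0·3 + 5·-1 + 2·-1 + 0·-1 + 0·1 + 2·-1 + 2·-1.

-11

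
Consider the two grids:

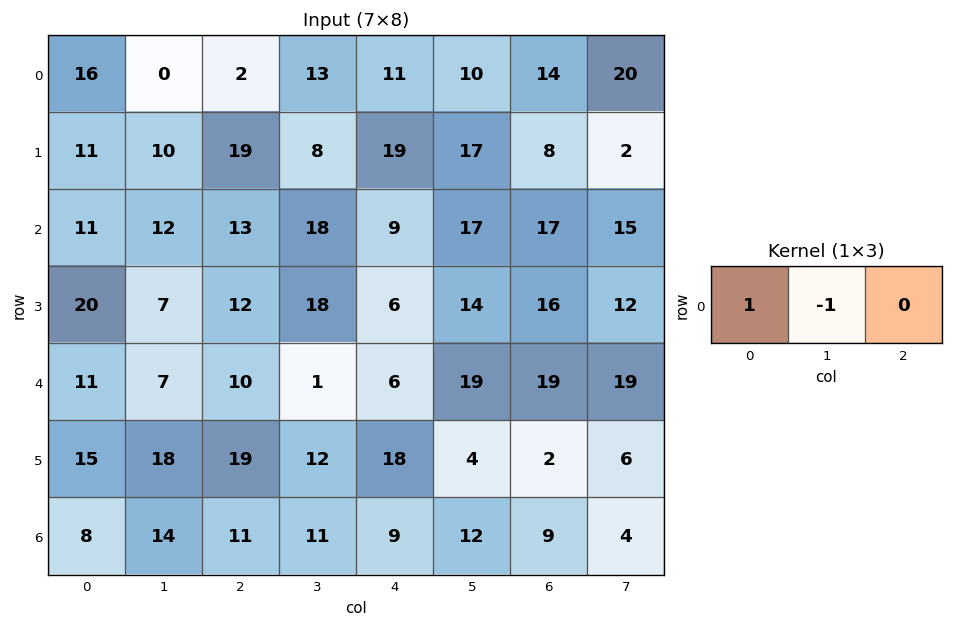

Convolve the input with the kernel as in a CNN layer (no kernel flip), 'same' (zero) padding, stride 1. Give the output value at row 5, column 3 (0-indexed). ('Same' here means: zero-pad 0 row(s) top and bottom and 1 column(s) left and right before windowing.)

The receptive field on the zero-padded input at this output position is [19 12 18]. Elementwise product with the kernel and sum: 19·1 + 12·-1.

7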